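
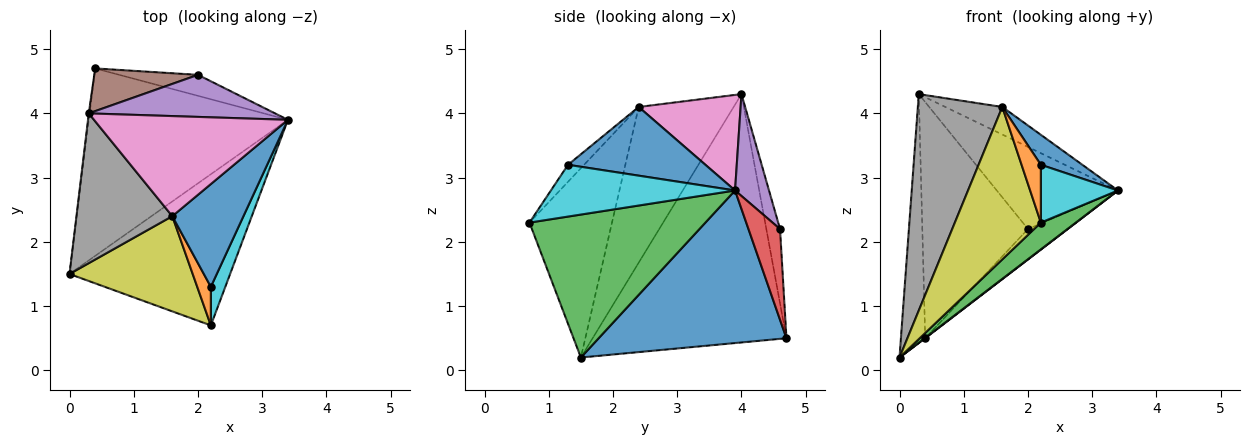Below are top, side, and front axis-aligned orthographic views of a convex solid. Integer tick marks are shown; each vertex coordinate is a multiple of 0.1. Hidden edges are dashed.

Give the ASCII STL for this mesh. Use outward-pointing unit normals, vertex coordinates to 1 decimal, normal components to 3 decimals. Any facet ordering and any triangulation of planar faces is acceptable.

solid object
 facet normal 0.608 -0.002 -0.794
  outer loop
   vertex 0.4 4.7 0.5
   vertex 3.4 3.9 2.8
   vertex 0.0 1.5 0.2
  endloop
 endfacet
 facet normal -0.992 0.124 -0.003
  outer loop
   vertex 0.3 4.0 4.3
   vertex 0.4 4.7 0.5
   vertex 0.0 1.5 0.2
  endloop
 endfacet
 facet normal 0.659 -0.131 -0.741
  outer loop
   vertex 2.2 0.7 2.3
   vertex 0.0 1.5 0.2
   vertex 3.4 3.9 2.8
  endloop
 endfacet
 facet normal 0.548 0.689 -0.475
  outer loop
   vertex 2.0 4.6 2.2
   vertex 3.4 3.9 2.8
   vertex 0.4 4.7 0.5
  endloop
 endfacet
 facet normal 0.242 0.863 0.443
  outer loop
   vertex 2.0 4.6 2.2
   vertex 0.3 4.0 4.3
   vertex 3.4 3.9 2.8
  endloop
 endfacet
 facet normal -0.127 0.976 0.176
  outer loop
   vertex 2.0 4.6 2.2
   vertex 0.4 4.7 0.5
   vertex 0.3 4.0 4.3
  endloop
 endfacet
 facet normal 0.429 0.240 0.871
  outer loop
   vertex 1.6 2.4 4.1
   vertex 3.4 3.9 2.8
   vertex 0.3 4.0 4.3
  endloop
 endfacet
 facet normal -0.679 -0.604 0.418
  outer loop
   vertex 1.6 2.4 4.1
   vertex 0.3 4.0 4.3
   vertex 0.0 1.5 0.2
  endloop
 endfacet
 facet normal -0.631 -0.658 0.411
  outer loop
   vertex 1.6 2.4 4.1
   vertex 0.0 1.5 0.2
   vertex 2.2 0.7 2.3
  endloop
 endfacet
 facet normal 0.893 -0.374 0.249
  outer loop
   vertex 2.2 1.3 3.2
   vertex 2.2 0.7 2.3
   vertex 3.4 3.9 2.8
  endloop
 endfacet
 facet normal 0.680 -0.205 0.704
  outer loop
   vertex 2.2 1.3 3.2
   vertex 3.4 3.9 2.8
   vertex 1.6 2.4 4.1
  endloop
 endfacet
 facet normal -0.570 -0.684 0.456
  outer loop
   vertex 2.2 1.3 3.2
   vertex 1.6 2.4 4.1
   vertex 2.2 0.7 2.3
  endloop
 endfacet
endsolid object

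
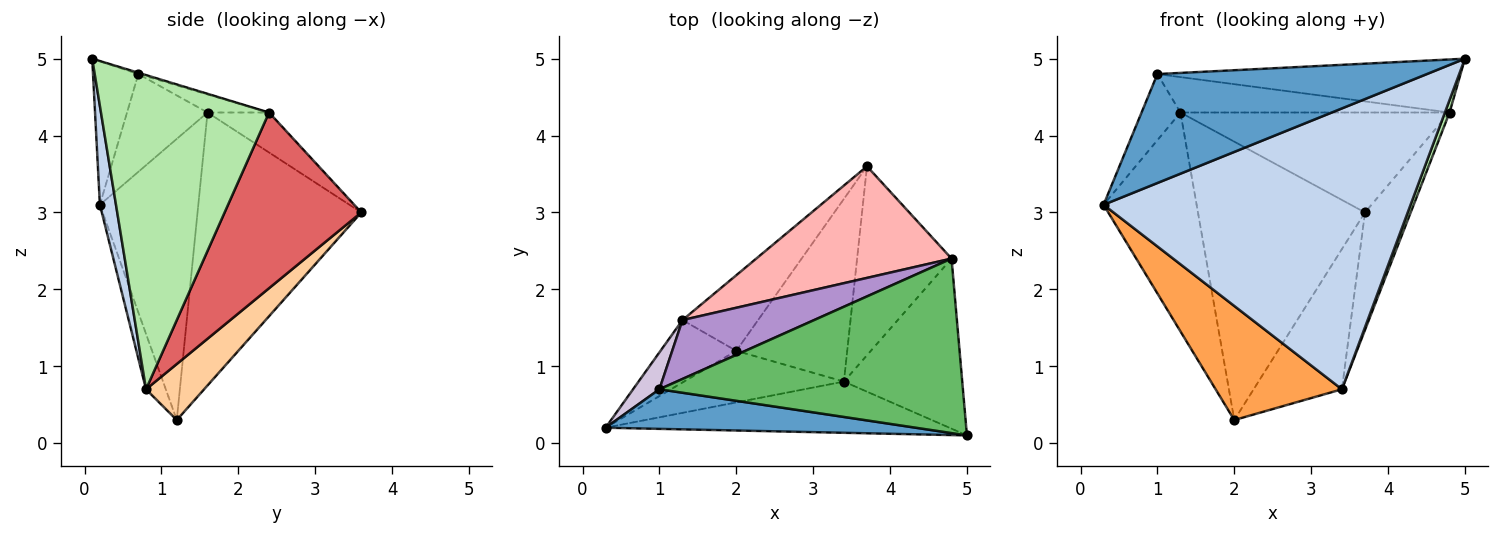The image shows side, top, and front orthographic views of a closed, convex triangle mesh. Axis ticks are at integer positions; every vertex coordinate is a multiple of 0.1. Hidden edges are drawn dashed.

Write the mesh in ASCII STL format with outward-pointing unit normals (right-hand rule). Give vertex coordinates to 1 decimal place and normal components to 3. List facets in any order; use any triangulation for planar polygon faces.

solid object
 facet normal -0.156 -0.928 0.337
  outer loop
   vertex 1.0 0.7 4.8
   vertex 0.3 0.2 3.1
   vertex 5.0 0.1 5.0
  endloop
 endfacet
 facet normal 0.051 -0.982 -0.179
  outer loop
   vertex 3.4 0.8 0.7
   vertex 5.0 0.1 5.0
   vertex 0.3 0.2 3.1
  endloop
 endfacet
 facet normal -0.141 -0.902 -0.408
  outer loop
   vertex 3.4 0.8 0.7
   vertex 0.3 0.2 3.1
   vertex 2.0 1.2 0.3
  endloop
 endfacet
 facet normal 0.372 0.565 -0.736
  outer loop
   vertex 3.4 0.8 0.7
   vertex 2.0 1.2 0.3
   vertex 3.7 3.6 3.0
  endloop
 endfacet
 facet normal -0.004 0.291 0.957
  outer loop
   vertex 4.8 2.4 4.3
   vertex 1.0 0.7 4.8
   vertex 5.0 0.1 5.0
  endloop
 endfacet
 facet normal 0.936 -0.026 -0.352
  outer loop
   vertex 4.8 2.4 4.3
   vertex 5.0 0.1 5.0
   vertex 3.4 0.8 0.7
  endloop
 endfacet
 facet normal 0.845 0.283 -0.454
  outer loop
   vertex 4.8 2.4 4.3
   vertex 3.4 0.8 0.7
   vertex 3.7 3.6 3.0
  endloop
 endfacet
 facet normal -0.151 0.660 0.736
  outer loop
   vertex 1.3 1.6 4.3
   vertex 4.8 2.4 4.3
   vertex 3.7 3.6 3.0
  endloop
 endfacet
 facet normal -0.117 0.512 0.851
  outer loop
   vertex 1.3 1.6 4.3
   vertex 1.0 0.7 4.8
   vertex 4.8 2.4 4.3
  endloop
 endfacet
 facet normal -0.875 0.423 0.236
  outer loop
   vertex 1.3 1.6 4.3
   vertex 0.3 0.2 3.1
   vertex 1.0 0.7 4.8
  endloop
 endfacet
 facet normal -0.713 0.674 -0.192
  outer loop
   vertex 1.3 1.6 4.3
   vertex 2.0 1.2 0.3
   vertex 0.3 0.2 3.1
  endloop
 endfacet
 facet normal -0.687 0.701 -0.190
  outer loop
   vertex 1.3 1.6 4.3
   vertex 3.7 3.6 3.0
   vertex 2.0 1.2 0.3
  endloop
 endfacet
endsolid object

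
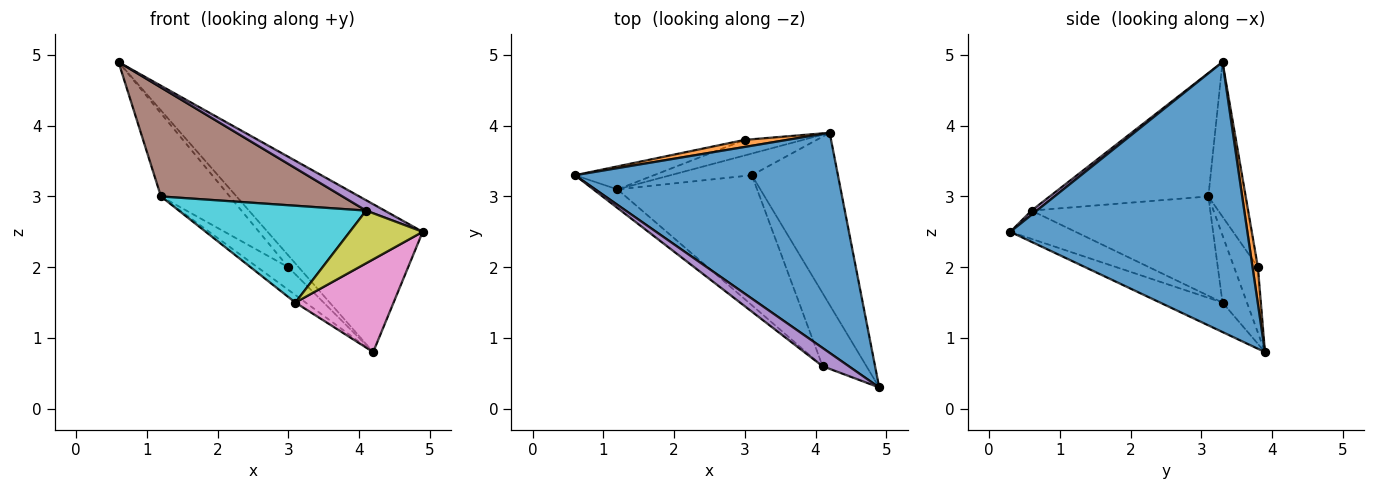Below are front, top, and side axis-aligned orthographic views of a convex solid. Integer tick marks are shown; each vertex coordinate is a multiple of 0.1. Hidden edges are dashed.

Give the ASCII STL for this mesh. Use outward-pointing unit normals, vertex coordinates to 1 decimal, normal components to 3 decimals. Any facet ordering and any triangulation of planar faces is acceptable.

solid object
 facet normal 0.649 0.424 0.632
  outer loop
   vertex 4.2 3.9 0.8
   vertex 0.6 3.3 4.9
   vertex 4.9 0.3 2.5
  endloop
 endfacet
 facet normal 0.405 0.784 0.470
  outer loop
   vertex 3.0 3.8 2.0
   vertex 0.6 3.3 4.9
   vertex 4.2 3.9 0.8
  endloop
 endfacet
 facet normal -0.463 0.854 -0.236
  outer loop
   vertex 1.2 3.1 3.0
   vertex 0.6 3.3 4.9
   vertex 3.0 3.8 2.0
  endloop
 endfacet
 facet normal -0.536 0.696 -0.478
  outer loop
   vertex 1.2 3.1 3.0
   vertex 3.0 3.8 2.0
   vertex 4.2 3.9 0.8
  endloop
 endfacet
 facet normal 0.140 -0.489 0.861
  outer loop
   vertex 4.1 0.6 2.8
   vertex 4.9 0.3 2.5
   vertex 0.6 3.3 4.9
  endloop
 endfacet
 facet normal -0.653 -0.747 -0.127
  outer loop
   vertex 4.1 0.6 2.8
   vertex 0.6 3.3 4.9
   vertex 1.2 3.1 3.0
  endloop
 endfacet
 facet normal -0.289 -0.454 -0.843
  outer loop
   vertex 3.1 3.3 1.5
   vertex 4.2 3.9 0.8
   vertex 4.9 0.3 2.5
  endloop
 endfacet
 facet normal -0.615 0.259 -0.745
  outer loop
   vertex 3.1 3.3 1.5
   vertex 1.2 3.1 3.0
   vertex 4.2 3.9 0.8
  endloop
 endfacet
 facet normal -0.464 -0.518 -0.719
  outer loop
   vertex 3.1 3.3 1.5
   vertex 4.9 0.3 2.5
   vertex 4.1 0.6 2.8
  endloop
 endfacet
 facet normal -0.495 -0.519 -0.697
  outer loop
   vertex 3.1 3.3 1.5
   vertex 4.1 0.6 2.8
   vertex 1.2 3.1 3.0
  endloop
 endfacet
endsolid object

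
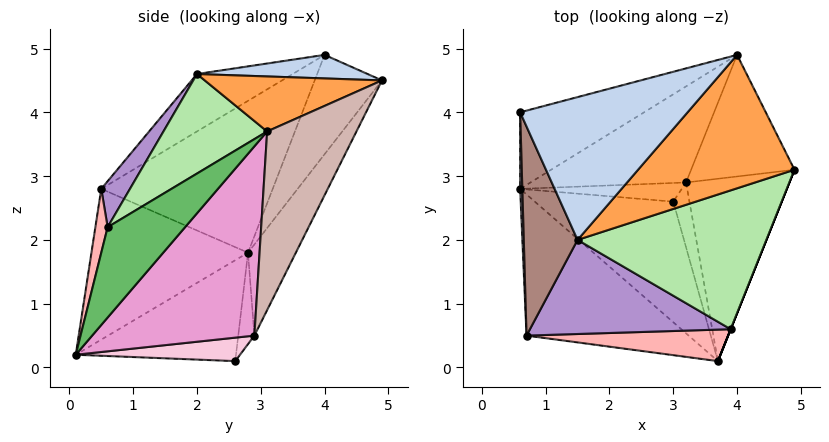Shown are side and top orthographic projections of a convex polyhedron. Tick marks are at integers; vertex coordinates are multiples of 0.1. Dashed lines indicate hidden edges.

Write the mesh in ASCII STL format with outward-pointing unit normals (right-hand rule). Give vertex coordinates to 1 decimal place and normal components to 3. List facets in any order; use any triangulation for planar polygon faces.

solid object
 facet normal -0.578 -0.193 -0.793
  outer loop
   vertex 0.6 2.8 1.8
   vertex 3.0 2.6 0.1
   vertex 3.7 0.1 0.2
  endloop
 endfacet
 facet normal 0.139 -0.086 0.987
  outer loop
   vertex 4.0 4.9 4.5
   vertex 0.6 4.0 4.9
   vertex 1.5 2.0 4.6
  endloop
 endfacet
 facet normal 0.322 -0.246 0.914
  outer loop
   vertex 4.0 4.9 4.5
   vertex 1.5 2.0 4.6
   vertex 4.9 3.1 3.7
  endloop
 endfacet
 facet normal -0.278 0.896 -0.347
  outer loop
   vertex 4.0 4.9 4.5
   vertex 0.6 2.8 1.8
   vertex 0.6 4.0 4.9
  endloop
 endfacet
 facet normal 0.928 -0.371 0.000
  outer loop
   vertex 3.9 0.6 2.2
   vertex 3.7 0.1 0.2
   vertex 4.9 3.1 3.7
  endloop
 endfacet
 facet normal 0.379 -0.583 0.719
  outer loop
   vertex 3.9 0.6 2.2
   vertex 4.9 3.1 3.7
   vertex 1.5 2.0 4.6
  endloop
 endfacet
 facet normal -0.643 -0.329 -0.692
  outer loop
   vertex 0.7 0.5 2.8
   vertex 0.6 2.8 1.8
   vertex 3.7 0.1 0.2
  endloop
 endfacet
 facet normal 0.074 -0.969 0.235
  outer loop
   vertex 0.7 0.5 2.8
   vertex 3.7 0.1 0.2
   vertex 3.9 0.6 2.2
  endloop
 endfacet
 facet normal 0.137 -0.790 0.598
  outer loop
   vertex 0.7 0.5 2.8
   vertex 3.9 0.6 2.2
   vertex 1.5 2.0 4.6
  endloop
 endfacet
 facet normal -0.999 -0.037 0.014
  outer loop
   vertex 0.7 0.5 2.8
   vertex 0.6 4.0 4.9
   vertex 0.6 2.8 1.8
  endloop
 endfacet
 facet normal -0.670 -0.396 0.628
  outer loop
   vertex 0.7 0.5 2.8
   vertex 1.5 2.0 4.6
   vertex 0.6 4.0 4.9
  endloop
 endfacet
 facet normal 0.724 0.548 -0.419
  outer loop
   vertex 3.2 2.9 0.5
   vertex 4.0 4.9 4.5
   vertex 4.9 3.1 3.7
  endloop
 endfacet
 facet normal 0.859 0.204 -0.469
  outer loop
   vertex 3.2 2.9 0.5
   vertex 4.9 3.1 3.7
   vertex 3.7 0.1 0.2
  endloop
 endfacet
 facet normal 0.806 0.203 -0.556
  outer loop
   vertex 3.2 2.9 0.5
   vertex 3.7 0.1 0.2
   vertex 3.0 2.6 0.1
  endloop
 endfacet
 facet normal -0.275 0.830 -0.485
  outer loop
   vertex 3.2 2.9 0.5
   vertex 3.0 2.6 0.1
   vertex 0.6 2.8 1.8
  endloop
 endfacet
 facet normal -0.233 0.888 -0.397
  outer loop
   vertex 3.2 2.9 0.5
   vertex 0.6 2.8 1.8
   vertex 4.0 4.9 4.5
  endloop
 endfacet
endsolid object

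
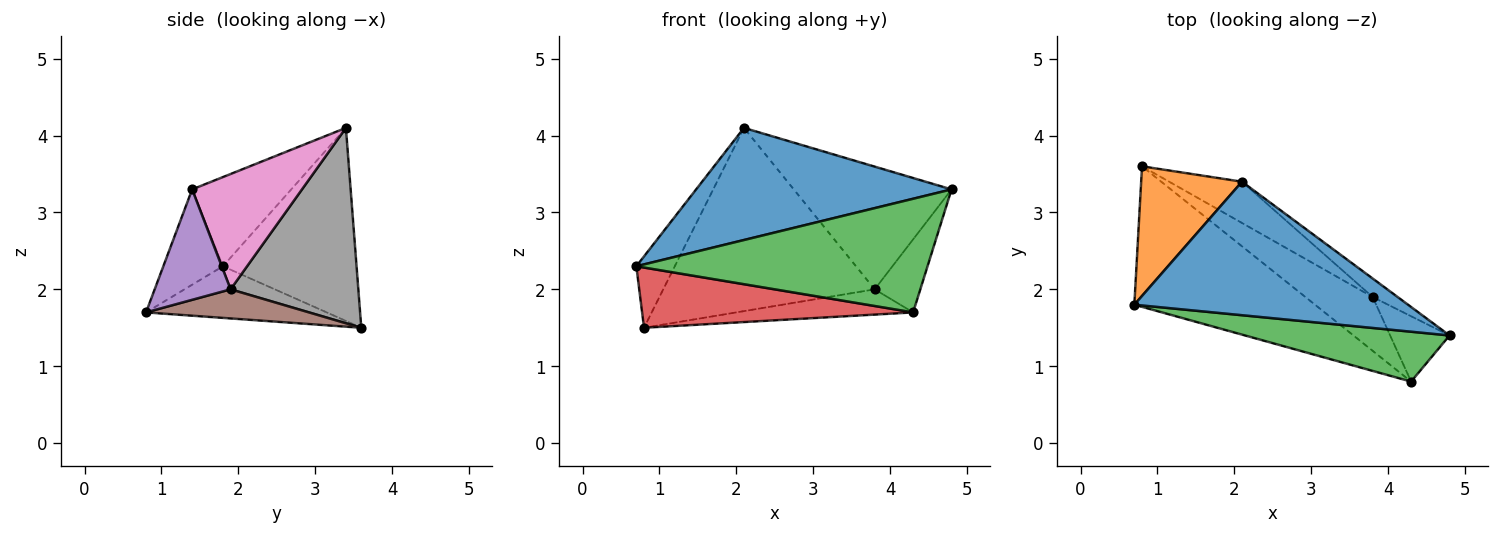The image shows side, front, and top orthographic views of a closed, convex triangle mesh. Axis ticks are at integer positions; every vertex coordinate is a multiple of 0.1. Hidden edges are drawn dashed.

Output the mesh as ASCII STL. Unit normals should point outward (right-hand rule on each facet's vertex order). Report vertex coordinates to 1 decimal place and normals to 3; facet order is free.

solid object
 facet normal -0.242 -0.624 0.743
  outer loop
   vertex 2.1 3.4 4.1
   vertex 0.7 1.8 2.3
   vertex 4.8 1.4 3.3
  endloop
 endfacet
 facet normal -0.859 0.247 0.448
  outer loop
   vertex 2.1 3.4 4.1
   vertex 0.8 3.6 1.5
   vertex 0.7 1.8 2.3
  endloop
 endfacet
 facet normal -0.184 -0.900 0.395
  outer loop
   vertex 4.3 0.8 1.7
   vertex 4.8 1.4 3.3
   vertex 0.7 1.8 2.3
  endloop
 endfacet
 facet normal -0.254 -0.381 -0.889
  outer loop
   vertex 4.3 0.8 1.7
   vertex 0.7 1.8 2.3
   vertex 0.8 3.6 1.5
  endloop
 endfacet
 facet normal 0.778 0.468 -0.419
  outer loop
   vertex 3.8 1.9 2.0
   vertex 4.8 1.4 3.3
   vertex 4.3 0.8 1.7
  endloop
 endfacet
 facet normal 0.365 0.396 -0.843
  outer loop
   vertex 3.8 1.9 2.0
   vertex 4.3 0.8 1.7
   vertex 0.8 3.6 1.5
  endloop
 endfacet
 facet normal 0.567 0.815 -0.123
  outer loop
   vertex 3.8 1.9 2.0
   vertex 2.1 3.4 4.1
   vertex 4.8 1.4 3.3
  endloop
 endfacet
 facet normal 0.508 0.840 -0.189
  outer loop
   vertex 3.8 1.9 2.0
   vertex 0.8 3.6 1.5
   vertex 2.1 3.4 4.1
  endloop
 endfacet
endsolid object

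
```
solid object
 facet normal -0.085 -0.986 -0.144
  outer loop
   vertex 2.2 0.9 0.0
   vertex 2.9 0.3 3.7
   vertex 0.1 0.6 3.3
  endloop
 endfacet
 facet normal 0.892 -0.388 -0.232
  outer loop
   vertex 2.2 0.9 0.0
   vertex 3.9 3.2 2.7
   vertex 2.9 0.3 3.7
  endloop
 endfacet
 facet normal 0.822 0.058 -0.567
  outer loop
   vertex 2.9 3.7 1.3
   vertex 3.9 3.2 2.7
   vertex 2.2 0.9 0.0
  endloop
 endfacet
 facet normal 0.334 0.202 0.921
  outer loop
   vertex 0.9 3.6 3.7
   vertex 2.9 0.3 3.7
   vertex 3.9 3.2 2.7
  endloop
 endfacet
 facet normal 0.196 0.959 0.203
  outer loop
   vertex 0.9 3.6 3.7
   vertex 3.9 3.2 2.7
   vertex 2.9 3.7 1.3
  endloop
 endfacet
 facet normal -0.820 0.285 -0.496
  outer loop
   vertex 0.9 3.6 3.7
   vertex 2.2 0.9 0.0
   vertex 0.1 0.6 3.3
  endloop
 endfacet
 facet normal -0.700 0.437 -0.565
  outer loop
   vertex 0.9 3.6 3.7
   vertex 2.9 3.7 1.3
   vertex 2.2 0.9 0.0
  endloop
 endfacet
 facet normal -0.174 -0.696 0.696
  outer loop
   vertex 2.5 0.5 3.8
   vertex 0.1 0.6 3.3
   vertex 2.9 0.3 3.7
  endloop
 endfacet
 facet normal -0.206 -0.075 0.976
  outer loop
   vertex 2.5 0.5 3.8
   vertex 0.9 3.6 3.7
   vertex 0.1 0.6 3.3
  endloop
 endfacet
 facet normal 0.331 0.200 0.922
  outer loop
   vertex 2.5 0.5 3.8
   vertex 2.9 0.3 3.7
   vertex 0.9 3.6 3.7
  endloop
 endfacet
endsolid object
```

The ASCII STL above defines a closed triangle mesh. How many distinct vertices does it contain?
7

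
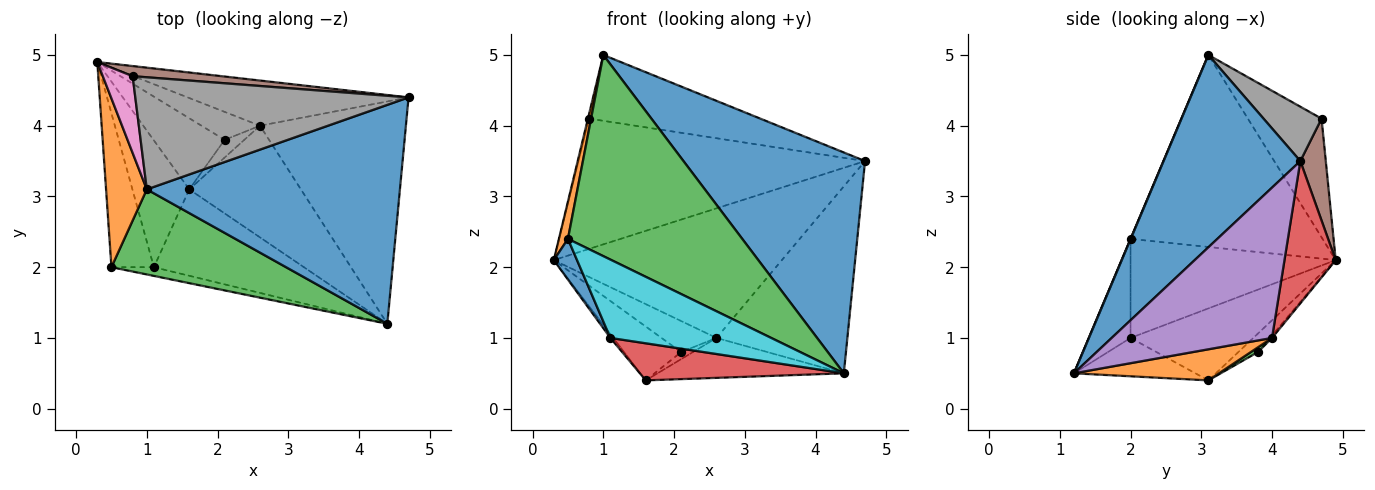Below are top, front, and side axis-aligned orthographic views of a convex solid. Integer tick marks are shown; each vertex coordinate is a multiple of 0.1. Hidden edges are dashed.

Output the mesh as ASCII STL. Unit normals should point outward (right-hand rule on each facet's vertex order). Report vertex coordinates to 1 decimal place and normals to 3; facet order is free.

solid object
 facet normal 0.472 -0.626 0.621
  outer loop
   vertex 1.0 3.1 5.0
   vertex 4.4 1.2 0.5
   vertex 4.7 4.4 3.5
  endloop
 endfacet
 facet normal -0.977 -0.046 0.207
  outer loop
   vertex 0.5 2.0 2.4
   vertex 1.0 3.1 5.0
   vertex 0.3 4.9 2.1
  endloop
 endfacet
 facet normal 0.001 -0.921 0.390
  outer loop
   vertex 0.5 2.0 2.4
   vertex 4.4 1.2 0.5
   vertex 1.0 3.1 5.0
  endloop
 endfacet
 facet normal 0.207 0.924 -0.322
  outer loop
   vertex 2.6 4.0 1.0
   vertex 0.3 4.9 2.1
   vertex 4.7 4.4 3.5
  endloop
 endfacet
 facet normal 0.619 0.505 -0.601
  outer loop
   vertex 2.6 4.0 1.0
   vertex 4.7 4.4 3.5
   vertex 4.4 1.2 0.5
  endloop
 endfacet
 facet normal 0.088 0.993 0.077
  outer loop
   vertex 0.8 4.7 4.1
   vertex 4.7 4.4 3.5
   vertex 0.3 4.9 2.1
  endloop
 endfacet
 facet normal -0.970 0.016 0.244
  outer loop
   vertex 0.8 4.7 4.1
   vertex 0.3 4.9 2.1
   vertex 1.0 3.1 5.0
  endloop
 endfacet
 facet normal 0.169 0.499 0.850
  outer loop
   vertex 0.8 4.7 4.1
   vertex 1.0 3.1 5.0
   vertex 4.7 4.4 3.5
  endloop
 endfacet
 facet normal -0.029 0.743 -0.669
  outer loop
   vertex 2.1 3.8 0.8
   vertex 0.3 4.9 2.1
   vertex 2.6 4.0 1.0
  endloop
 endfacet
 facet normal -0.250 -0.962 -0.107
  outer loop
   vertex 1.1 2.0 1.0
   vertex 4.4 1.2 0.5
   vertex 0.5 2.0 2.4
  endloop
 endfacet
 facet normal -0.914 -0.104 -0.392
  outer loop
   vertex 1.1 2.0 1.0
   vertex 0.5 2.0 2.4
   vertex 0.3 4.9 2.1
  endloop
 endfacet
 facet normal 0.253 0.326 -0.911
  outer loop
   vertex 1.6 3.1 0.4
   vertex 2.6 4.0 1.0
   vertex 4.4 1.2 0.5
  endloop
 endfacet
 facet normal 0.217 0.362 -0.906
  outer loop
   vertex 1.6 3.1 0.4
   vertex 2.1 3.8 0.8
   vertex 2.6 4.0 1.0
  endloop
 endfacet
 facet normal -0.229 -0.384 -0.895
  outer loop
   vertex 1.6 3.1 0.4
   vertex 4.4 1.2 0.5
   vertex 1.1 2.0 1.0
  endloop
 endfacet
 facet normal -0.203 0.591 -0.781
  outer loop
   vertex 1.6 3.1 0.4
   vertex 0.3 4.9 2.1
   vertex 2.1 3.8 0.8
  endloop
 endfacet
 facet normal -0.785 0.019 -0.620
  outer loop
   vertex 1.6 3.1 0.4
   vertex 1.1 2.0 1.0
   vertex 0.3 4.9 2.1
  endloop
 endfacet
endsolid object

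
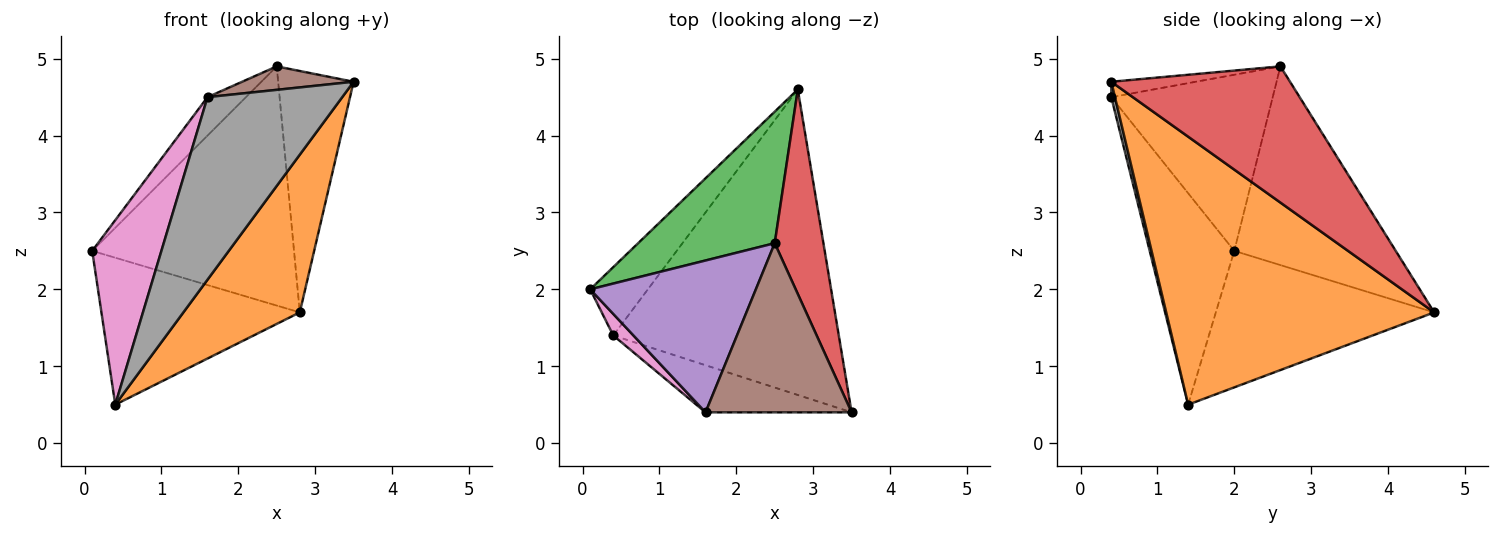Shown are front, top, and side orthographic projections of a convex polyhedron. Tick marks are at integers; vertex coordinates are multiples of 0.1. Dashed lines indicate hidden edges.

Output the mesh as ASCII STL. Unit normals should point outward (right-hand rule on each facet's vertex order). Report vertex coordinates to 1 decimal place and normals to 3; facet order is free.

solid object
 facet normal -0.706 0.642 -0.298
  outer loop
   vertex 0.4 1.4 0.5
   vertex 0.1 2.0 2.5
   vertex 2.8 4.6 1.7
  endloop
 endfacet
 facet normal 0.726 -0.315 -0.611
  outer loop
   vertex 0.4 1.4 0.5
   vertex 2.8 4.6 1.7
   vertex 3.5 0.4 4.7
  endloop
 endfacet
 facet normal -0.574 0.717 0.395
  outer loop
   vertex 2.5 2.6 4.9
   vertex 2.8 4.6 1.7
   vertex 0.1 2.0 2.5
  endloop
 endfacet
 facet normal 0.875 0.369 0.313
  outer loop
   vertex 2.5 2.6 4.9
   vertex 3.5 0.4 4.7
   vertex 2.8 4.6 1.7
  endloop
 endfacet
 facet normal -0.718 0.171 0.675
  outer loop
   vertex 1.6 0.4 4.5
   vertex 2.5 2.6 4.9
   vertex 0.1 2.0 2.5
  endloop
 endfacet
 facet normal -0.104 -0.137 0.985
  outer loop
   vertex 1.6 0.4 4.5
   vertex 3.5 0.4 4.7
   vertex 2.5 2.6 4.9
  endloop
 endfacet
 facet normal -0.772 -0.632 0.074
  outer loop
   vertex 1.6 0.4 4.5
   vertex 0.1 2.0 2.5
   vertex 0.4 1.4 0.5
  endloop
 endfacet
 facet normal 0.026 -0.968 -0.250
  outer loop
   vertex 1.6 0.4 4.5
   vertex 0.4 1.4 0.5
   vertex 3.5 0.4 4.7
  endloop
 endfacet
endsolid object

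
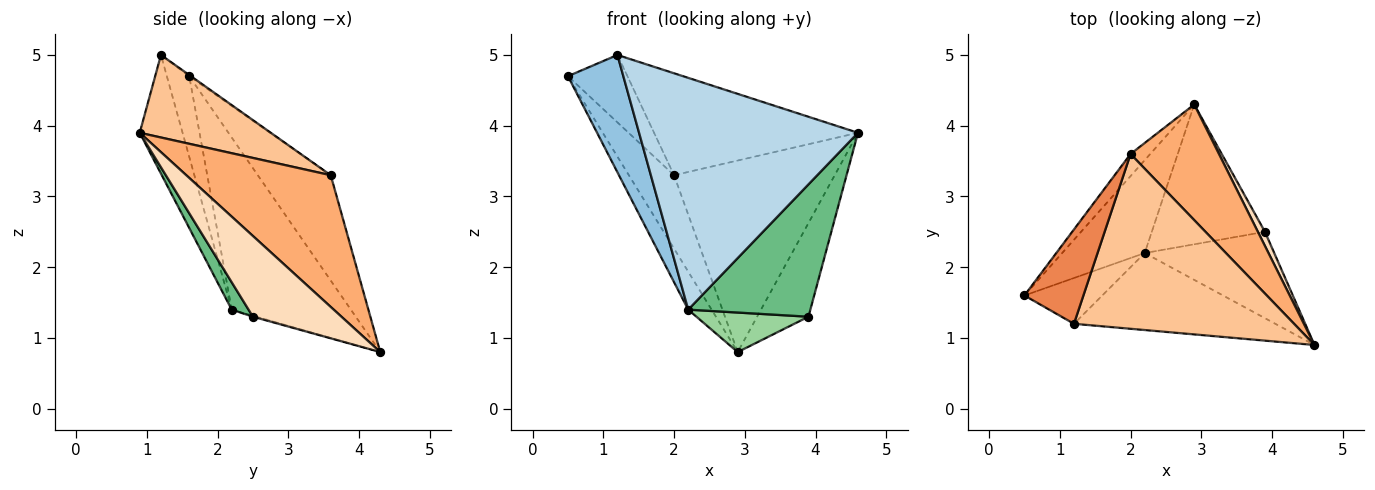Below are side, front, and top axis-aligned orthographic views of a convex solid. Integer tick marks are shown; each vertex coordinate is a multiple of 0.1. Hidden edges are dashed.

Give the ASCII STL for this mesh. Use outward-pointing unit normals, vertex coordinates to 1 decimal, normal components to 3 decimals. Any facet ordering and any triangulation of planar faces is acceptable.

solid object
 facet normal -0.888 0.174 -0.426
  outer loop
   vertex 2.2 2.2 1.4
   vertex 0.5 1.6 4.7
   vertex 2.9 4.3 0.8
  endloop
 endfacet
 facet normal -0.352 -0.872 -0.340
  outer loop
   vertex 2.2 2.2 1.4
   vertex 1.2 1.2 5.0
   vertex 0.5 1.6 4.7
  endloop
 endfacet
 facet normal -0.183 -0.933 -0.310
  outer loop
   vertex 2.2 2.2 1.4
   vertex 4.6 0.9 3.9
   vertex 1.2 1.2 5.0
  endloop
 endfacet
 facet normal -0.840 0.520 -0.157
  outer loop
   vertex 2.0 3.6 3.3
   vertex 2.9 4.3 0.8
   vertex 0.5 1.6 4.7
  endloop
 endfacet
 facet normal -0.016 0.582 0.813
  outer loop
   vertex 2.0 3.6 3.3
   vertex 0.5 1.6 4.7
   vertex 1.2 1.2 5.0
  endloop
 endfacet
 facet normal 0.610 0.678 0.410
  outer loop
   vertex 2.0 3.6 3.3
   vertex 4.6 0.9 3.9
   vertex 2.9 4.3 0.8
  endloop
 endfacet
 facet normal 0.308 0.479 0.822
  outer loop
   vertex 2.0 3.6 3.3
   vertex 1.2 1.2 5.0
   vertex 4.6 0.9 3.9
  endloop
 endfacet
 facet normal 0.863 0.500 0.076
  outer loop
   vertex 3.9 2.5 1.3
   vertex 2.9 4.3 0.8
   vertex 4.6 0.9 3.9
  endloop
 endfacet
 facet normal 0.115 -0.832 -0.543
  outer loop
   vertex 3.9 2.5 1.3
   vertex 4.6 0.9 3.9
   vertex 2.2 2.2 1.4
  endloop
 endfacet
 facet normal -0.009 -0.272 -0.962
  outer loop
   vertex 3.9 2.5 1.3
   vertex 2.2 2.2 1.4
   vertex 2.9 4.3 0.8
  endloop
 endfacet
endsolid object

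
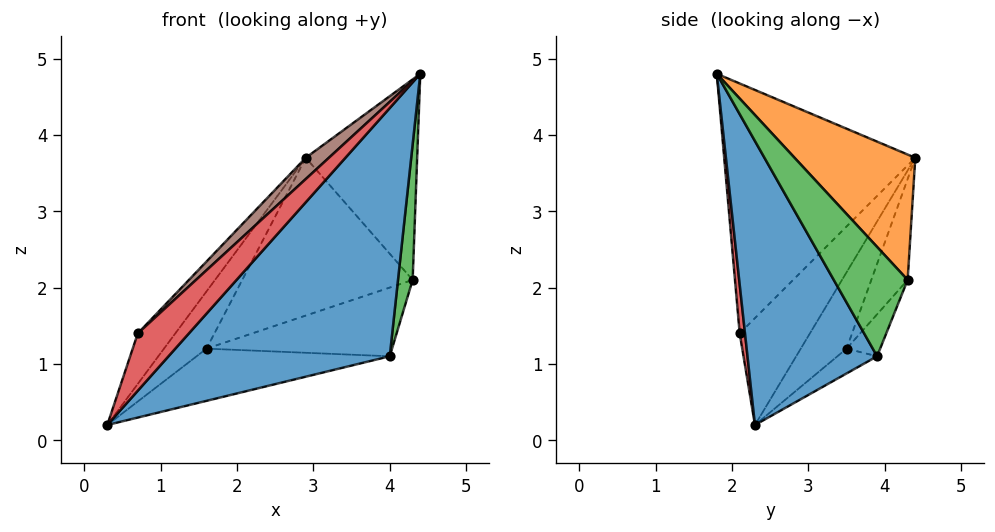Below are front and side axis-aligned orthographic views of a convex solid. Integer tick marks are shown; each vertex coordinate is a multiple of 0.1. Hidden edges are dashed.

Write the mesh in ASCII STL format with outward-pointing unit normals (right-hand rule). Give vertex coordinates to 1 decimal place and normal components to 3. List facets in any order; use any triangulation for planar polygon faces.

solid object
 facet normal 0.444 -0.758 -0.478
  outer loop
   vertex 4.0 3.9 1.1
   vertex 4.4 1.8 4.8
   vertex 0.3 2.3 0.2
  endloop
 endfacet
 facet normal 0.630 0.581 0.515
  outer loop
   vertex 4.3 4.3 2.1
   vertex 2.9 4.4 3.7
   vertex 4.4 1.8 4.8
  endloop
 endfacet
 facet normal 0.959 -0.190 -0.212
  outer loop
   vertex 4.3 4.3 2.1
   vertex 4.4 1.8 4.8
   vertex 4.0 3.9 1.1
  endloop
 endfacet
 facet normal 0.101 -0.975 -0.196
  outer loop
   vertex 0.7 2.1 1.4
   vertex 0.3 2.3 0.2
   vertex 4.4 1.8 4.8
  endloop
 endfacet
 facet normal -0.827 0.442 0.349
  outer loop
   vertex 0.7 2.1 1.4
   vertex 2.9 4.4 3.7
   vertex 0.3 2.3 0.2
  endloop
 endfacet
 facet normal -0.678 -0.082 0.731
  outer loop
   vertex 0.7 2.1 1.4
   vertex 4.4 1.8 4.8
   vertex 2.9 4.4 3.7
  endloop
 endfacet
 facet normal -0.726 0.674 0.135
  outer loop
   vertex 1.6 3.5 1.2
   vertex 0.3 2.3 0.2
   vertex 2.9 4.4 3.7
  endloop
 endfacet
 facet normal -0.149 0.723 -0.675
  outer loop
   vertex 1.6 3.5 1.2
   vertex 4.0 3.9 1.1
   vertex 0.3 2.3 0.2
  endloop
 endfacet
 facet normal -0.203 0.950 -0.237
  outer loop
   vertex 1.6 3.5 1.2
   vertex 2.9 4.4 3.7
   vertex 4.3 4.3 2.1
  endloop
 endfacet
 facet normal -0.169 0.932 -0.322
  outer loop
   vertex 1.6 3.5 1.2
   vertex 4.3 4.3 2.1
   vertex 4.0 3.9 1.1
  endloop
 endfacet
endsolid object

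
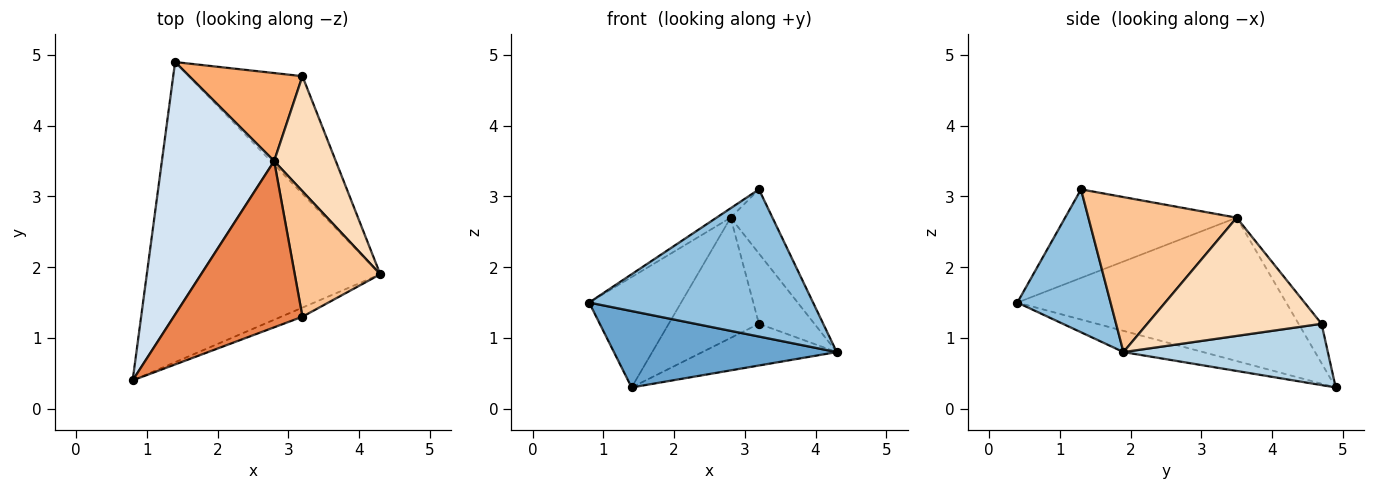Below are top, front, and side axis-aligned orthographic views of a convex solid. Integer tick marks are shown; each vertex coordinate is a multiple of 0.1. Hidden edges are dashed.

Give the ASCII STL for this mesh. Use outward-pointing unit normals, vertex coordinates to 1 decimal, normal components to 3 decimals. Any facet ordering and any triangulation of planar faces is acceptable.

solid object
 facet normal -0.088 -0.246 -0.965
  outer loop
   vertex 1.4 4.9 0.3
   vertex 4.3 1.9 0.8
   vertex 0.8 0.4 1.5
  endloop
 endfacet
 facet normal 0.384 -0.922 -0.057
  outer loop
   vertex 3.2 1.3 3.1
   vertex 0.8 0.4 1.5
   vertex 4.3 1.9 0.8
  endloop
 endfacet
 facet normal 0.453 0.298 -0.840
  outer loop
   vertex 3.2 4.7 1.2
   vertex 4.3 1.9 0.8
   vertex 1.4 4.9 0.3
  endloop
 endfacet
 facet normal -0.760 0.260 0.595
  outer loop
   vertex 2.8 3.5 2.7
   vertex 1.4 4.9 0.3
   vertex 0.8 0.4 1.5
  endloop
 endfacet
 facet normal -0.566 0.047 0.823
  outer loop
   vertex 2.8 3.5 2.7
   vertex 0.8 0.4 1.5
   vertex 3.2 1.3 3.1
  endloop
 endfacet
 facet normal -0.201 0.790 0.579
  outer loop
   vertex 2.8 3.5 2.7
   vertex 3.2 4.7 1.2
   vertex 1.4 4.9 0.3
  endloop
 endfacet
 facet normal 0.850 0.240 0.469
  outer loop
   vertex 2.8 3.5 2.7
   vertex 3.2 1.3 3.1
   vertex 4.3 1.9 0.8
  endloop
 endfacet
 facet normal 0.853 0.272 0.445
  outer loop
   vertex 2.8 3.5 2.7
   vertex 4.3 1.9 0.8
   vertex 3.2 4.7 1.2
  endloop
 endfacet
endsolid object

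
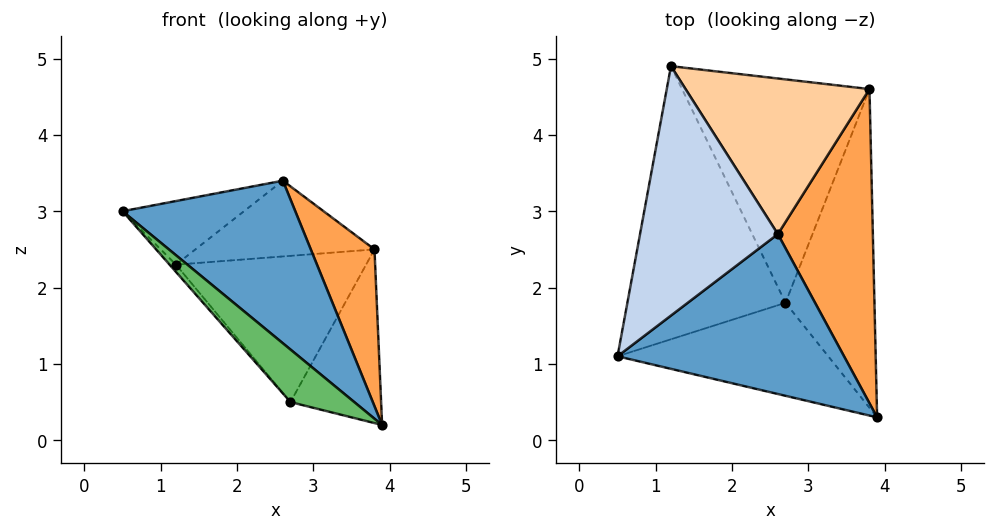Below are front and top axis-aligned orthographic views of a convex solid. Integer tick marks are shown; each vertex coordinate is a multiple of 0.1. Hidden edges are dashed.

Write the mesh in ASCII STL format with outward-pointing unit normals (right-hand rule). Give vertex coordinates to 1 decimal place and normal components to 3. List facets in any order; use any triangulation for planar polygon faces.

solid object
 facet normal 0.379 -0.660 0.649
  outer loop
   vertex 2.6 2.7 3.4
   vertex 0.5 1.1 3.0
   vertex 3.9 0.3 0.2
  endloop
 endfacet
 facet normal -0.349 0.232 0.908
  outer loop
   vertex 2.6 2.7 3.4
   vertex 1.2 4.9 2.3
   vertex 0.5 1.1 3.0
  endloop
 endfacet
 facet normal 0.809 -0.262 0.525
  outer loop
   vertex 3.8 4.6 2.5
   vertex 2.6 2.7 3.4
   vertex 3.9 0.3 0.2
  endloop
 endfacet
 facet normal -0.019 0.438 0.899
  outer loop
   vertex 3.8 4.6 2.5
   vertex 1.2 4.9 2.3
   vertex 2.6 2.7 3.4
  endloop
 endfacet
 facet normal -0.640 -0.378 -0.669
  outer loop
   vertex 2.7 1.8 0.5
   vertex 3.9 0.3 0.2
   vertex 0.5 1.1 3.0
  endloop
 endfacet
 facet normal -0.753 0.018 -0.658
  outer loop
   vertex 2.7 1.8 0.5
   vertex 0.5 1.1 3.0
   vertex 1.2 4.9 2.3
  endloop
 endfacet
 facet normal 0.354 0.447 -0.821
  outer loop
   vertex 2.7 1.8 0.5
   vertex 3.8 4.6 2.5
   vertex 3.9 0.3 0.2
  endloop
 endfacet
 facet normal 0.127 0.543 -0.830
  outer loop
   vertex 2.7 1.8 0.5
   vertex 1.2 4.9 2.3
   vertex 3.8 4.6 2.5
  endloop
 endfacet
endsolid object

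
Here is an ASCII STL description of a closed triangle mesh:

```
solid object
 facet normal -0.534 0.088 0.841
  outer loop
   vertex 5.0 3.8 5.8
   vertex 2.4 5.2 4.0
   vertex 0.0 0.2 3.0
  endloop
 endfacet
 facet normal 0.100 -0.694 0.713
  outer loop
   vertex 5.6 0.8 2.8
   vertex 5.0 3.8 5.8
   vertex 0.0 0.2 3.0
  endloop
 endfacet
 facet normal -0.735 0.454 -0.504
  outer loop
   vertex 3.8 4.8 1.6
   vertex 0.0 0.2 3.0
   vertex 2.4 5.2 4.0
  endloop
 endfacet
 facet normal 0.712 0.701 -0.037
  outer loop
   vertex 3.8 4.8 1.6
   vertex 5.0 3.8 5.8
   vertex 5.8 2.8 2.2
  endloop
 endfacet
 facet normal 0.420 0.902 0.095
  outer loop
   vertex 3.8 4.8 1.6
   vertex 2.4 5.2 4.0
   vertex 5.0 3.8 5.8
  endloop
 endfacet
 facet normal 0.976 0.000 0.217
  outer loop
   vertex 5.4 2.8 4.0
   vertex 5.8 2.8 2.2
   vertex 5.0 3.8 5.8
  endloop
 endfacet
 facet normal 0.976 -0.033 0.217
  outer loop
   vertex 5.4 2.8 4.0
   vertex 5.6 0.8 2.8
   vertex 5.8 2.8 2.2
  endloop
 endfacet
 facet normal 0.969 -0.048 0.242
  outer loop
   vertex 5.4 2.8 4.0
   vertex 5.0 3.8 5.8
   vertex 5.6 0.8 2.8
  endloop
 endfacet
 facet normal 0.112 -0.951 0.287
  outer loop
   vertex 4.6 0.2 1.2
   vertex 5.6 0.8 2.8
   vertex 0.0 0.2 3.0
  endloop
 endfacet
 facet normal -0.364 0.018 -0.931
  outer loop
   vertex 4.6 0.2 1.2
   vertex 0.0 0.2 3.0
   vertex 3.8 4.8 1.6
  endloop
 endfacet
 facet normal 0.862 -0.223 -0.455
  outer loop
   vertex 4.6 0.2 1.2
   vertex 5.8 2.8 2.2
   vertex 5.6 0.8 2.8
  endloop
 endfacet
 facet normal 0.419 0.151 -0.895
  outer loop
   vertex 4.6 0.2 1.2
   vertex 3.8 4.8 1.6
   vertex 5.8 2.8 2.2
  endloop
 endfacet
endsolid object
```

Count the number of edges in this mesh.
18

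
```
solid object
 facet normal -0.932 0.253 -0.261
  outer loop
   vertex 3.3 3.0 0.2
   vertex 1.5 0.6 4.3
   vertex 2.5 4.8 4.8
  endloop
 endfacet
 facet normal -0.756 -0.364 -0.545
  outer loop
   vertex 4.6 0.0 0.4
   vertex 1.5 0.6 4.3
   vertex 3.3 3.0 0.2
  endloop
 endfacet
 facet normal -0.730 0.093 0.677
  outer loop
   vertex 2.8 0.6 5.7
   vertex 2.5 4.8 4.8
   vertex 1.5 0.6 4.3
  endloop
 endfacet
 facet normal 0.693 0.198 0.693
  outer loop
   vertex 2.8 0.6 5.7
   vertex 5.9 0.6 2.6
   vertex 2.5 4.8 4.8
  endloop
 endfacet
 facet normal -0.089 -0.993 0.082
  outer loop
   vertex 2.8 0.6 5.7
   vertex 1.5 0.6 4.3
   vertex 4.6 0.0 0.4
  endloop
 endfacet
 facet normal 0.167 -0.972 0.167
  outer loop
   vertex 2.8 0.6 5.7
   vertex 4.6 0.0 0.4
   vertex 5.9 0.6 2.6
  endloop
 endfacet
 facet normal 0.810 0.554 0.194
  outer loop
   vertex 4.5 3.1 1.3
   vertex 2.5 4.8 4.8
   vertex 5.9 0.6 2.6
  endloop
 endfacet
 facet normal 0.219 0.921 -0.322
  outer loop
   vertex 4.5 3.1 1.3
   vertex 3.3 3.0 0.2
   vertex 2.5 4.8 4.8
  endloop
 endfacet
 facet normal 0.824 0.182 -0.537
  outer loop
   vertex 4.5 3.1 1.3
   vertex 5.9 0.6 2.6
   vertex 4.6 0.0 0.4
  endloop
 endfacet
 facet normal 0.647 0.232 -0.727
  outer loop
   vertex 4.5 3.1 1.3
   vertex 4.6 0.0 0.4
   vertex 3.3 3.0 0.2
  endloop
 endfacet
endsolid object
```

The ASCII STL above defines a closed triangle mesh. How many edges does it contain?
15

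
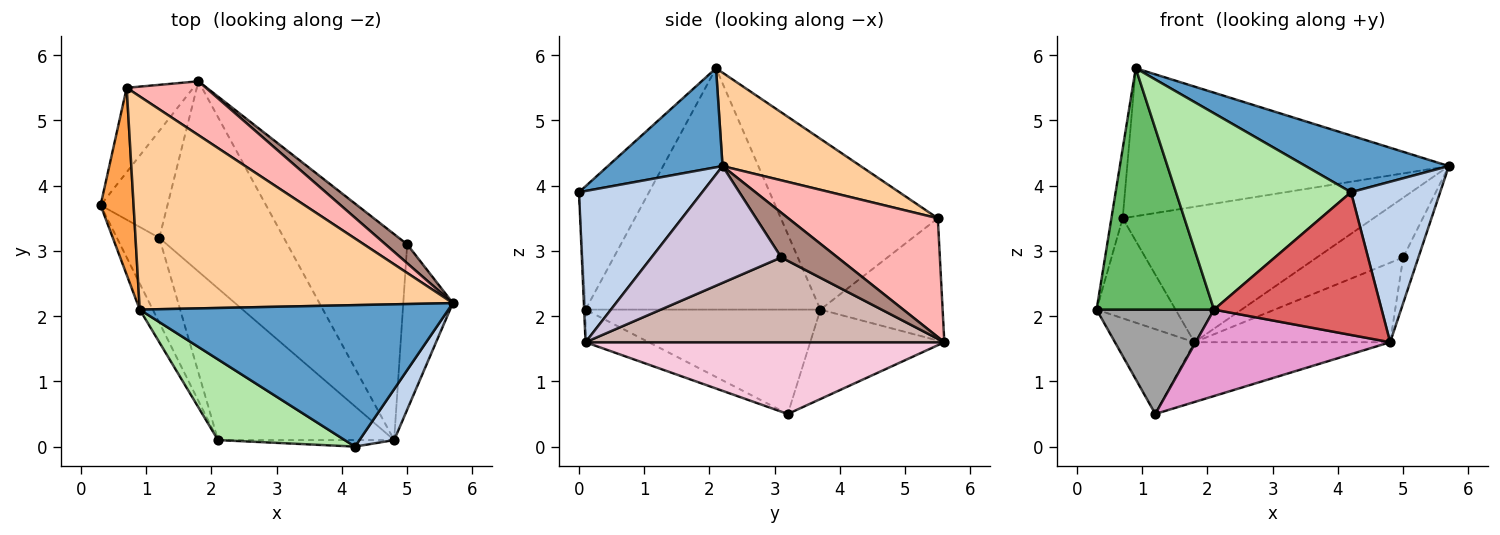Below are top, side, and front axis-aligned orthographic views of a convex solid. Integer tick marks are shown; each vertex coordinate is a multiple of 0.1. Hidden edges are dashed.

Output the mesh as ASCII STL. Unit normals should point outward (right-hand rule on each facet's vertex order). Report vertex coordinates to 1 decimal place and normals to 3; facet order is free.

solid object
 facet normal 0.285 -0.356 0.890
  outer loop
   vertex 0.9 2.1 5.8
   vertex 4.2 0.0 3.9
   vertex 5.7 2.2 4.3
  endloop
 endfacet
 facet normal 0.797 -0.576 0.183
  outer loop
   vertex 4.8 0.1 1.6
   vertex 5.7 2.2 4.3
   vertex 4.2 0.0 3.9
  endloop
 endfacet
 facet normal -0.979 0.070 0.189
  outer loop
   vertex 0.7 5.5 3.5
   vertex 0.3 3.7 2.1
   vertex 0.9 2.1 5.8
  endloop
 endfacet
 facet normal 0.238 0.554 0.798
  outer loop
   vertex 0.7 5.5 3.5
   vertex 0.9 2.1 5.8
   vertex 5.7 2.2 4.3
  endloop
 endfacet
 facet normal -0.893 -0.447 -0.048
  outer loop
   vertex 2.1 0.1 2.1
   vertex 0.9 2.1 5.8
   vertex 0.3 3.7 2.1
  endloop
 endfacet
 facet normal -0.347 -0.868 0.356
  outer loop
   vertex 2.1 0.1 2.1
   vertex 4.2 0.0 3.9
   vertex 0.9 2.1 5.8
  endloop
 endfacet
 facet normal -0.008 -0.999 -0.046
  outer loop
   vertex 2.1 0.1 2.1
   vertex 4.8 0.1 1.6
   vertex 4.2 0.0 3.9
  endloop
 endfacet
 facet normal 0.485 0.813 0.323
  outer loop
   vertex 1.8 5.6 1.6
   vertex 0.7 5.5 3.5
   vertex 5.7 2.2 4.3
  endloop
 endfacet
 facet normal -0.764 0.493 -0.416
  outer loop
   vertex 1.8 5.6 1.6
   vertex 0.3 3.7 2.1
   vertex 0.7 5.5 3.5
  endloop
 endfacet
 facet normal 0.915 0.107 -0.389
  outer loop
   vertex 5.0 3.1 2.9
   vertex 5.7 2.2 4.3
   vertex 4.8 0.1 1.6
  endloop
 endfacet
 facet normal 0.528 0.809 0.256
  outer loop
   vertex 5.0 3.1 2.9
   vertex 1.8 5.6 1.6
   vertex 5.7 2.2 4.3
  endloop
 endfacet
 facet normal 0.551 0.301 -0.778
  outer loop
   vertex 5.0 3.1 2.9
   vertex 4.8 0.1 1.6
   vertex 1.8 5.6 1.6
  endloop
 endfacet
 facet normal -0.159 -0.489 -0.858
  outer loop
   vertex 1.2 3.2 0.5
   vertex 4.8 0.1 1.6
   vertex 2.1 0.1 2.1
  endloop
 endfacet
 facet normal 0.482 0.263 -0.836
  outer loop
   vertex 1.2 3.2 0.5
   vertex 1.8 5.6 1.6
   vertex 4.8 0.1 1.6
  endloop
 endfacet
 facet normal -0.841 -0.420 -0.342
  outer loop
   vertex 1.2 3.2 0.5
   vertex 2.1 0.1 2.1
   vertex 0.3 3.7 2.1
  endloop
 endfacet
 facet normal -0.724 0.429 -0.541
  outer loop
   vertex 1.2 3.2 0.5
   vertex 0.3 3.7 2.1
   vertex 1.8 5.6 1.6
  endloop
 endfacet
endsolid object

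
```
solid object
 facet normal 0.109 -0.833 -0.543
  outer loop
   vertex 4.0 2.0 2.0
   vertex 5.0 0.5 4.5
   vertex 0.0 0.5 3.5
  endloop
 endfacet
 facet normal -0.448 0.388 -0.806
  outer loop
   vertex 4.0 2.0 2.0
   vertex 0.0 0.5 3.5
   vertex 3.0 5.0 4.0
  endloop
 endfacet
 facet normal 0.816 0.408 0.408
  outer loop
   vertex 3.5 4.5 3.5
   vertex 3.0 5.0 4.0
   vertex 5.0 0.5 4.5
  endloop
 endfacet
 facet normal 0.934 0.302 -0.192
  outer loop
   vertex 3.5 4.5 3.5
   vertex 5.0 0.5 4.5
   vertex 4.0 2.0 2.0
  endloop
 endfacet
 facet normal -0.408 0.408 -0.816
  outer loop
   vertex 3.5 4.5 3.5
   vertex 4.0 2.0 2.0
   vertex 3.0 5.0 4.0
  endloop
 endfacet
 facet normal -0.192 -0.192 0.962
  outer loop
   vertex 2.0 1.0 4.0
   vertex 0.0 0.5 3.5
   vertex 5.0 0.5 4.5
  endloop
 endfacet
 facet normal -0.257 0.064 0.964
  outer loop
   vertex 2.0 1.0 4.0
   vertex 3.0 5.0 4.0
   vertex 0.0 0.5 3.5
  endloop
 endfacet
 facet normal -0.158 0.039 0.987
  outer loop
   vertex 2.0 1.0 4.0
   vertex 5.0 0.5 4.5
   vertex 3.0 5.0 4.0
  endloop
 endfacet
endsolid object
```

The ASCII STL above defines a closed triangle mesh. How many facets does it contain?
8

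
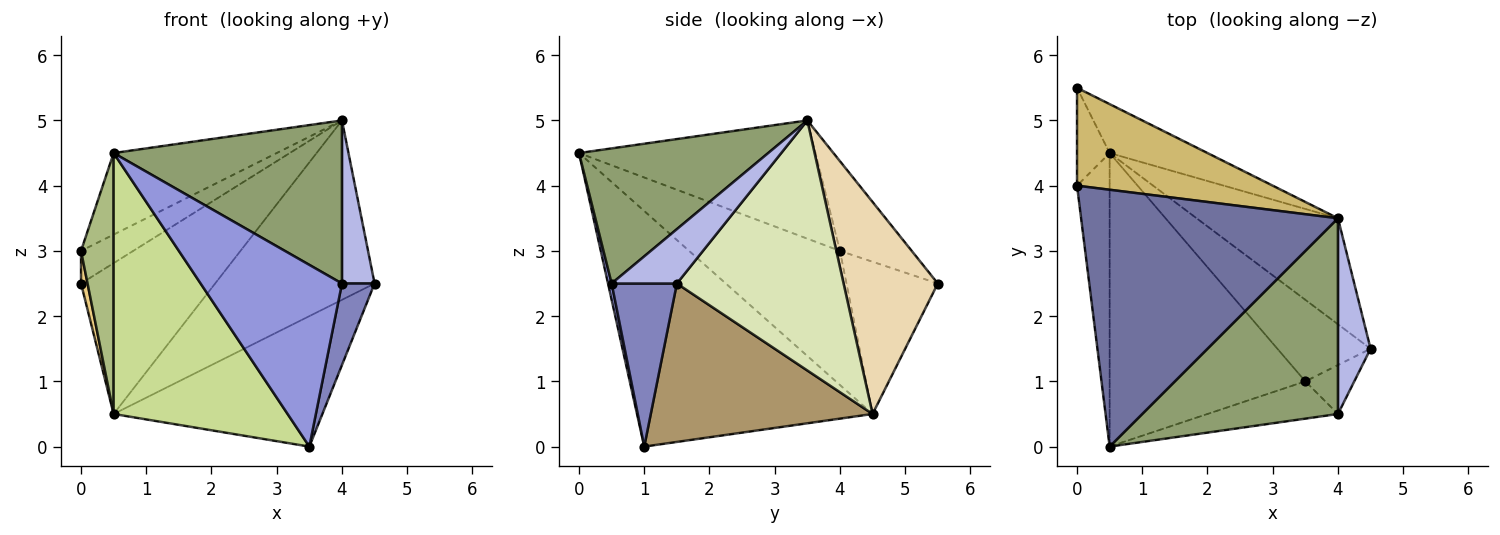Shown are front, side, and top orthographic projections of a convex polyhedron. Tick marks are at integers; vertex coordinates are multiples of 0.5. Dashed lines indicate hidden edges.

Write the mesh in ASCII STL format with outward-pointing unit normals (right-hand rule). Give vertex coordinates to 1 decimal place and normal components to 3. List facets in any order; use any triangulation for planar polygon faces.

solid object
 facet normal -0.402 0.277 0.873
  outer loop
   vertex 4.0 3.5 5.0
   vertex 0.0 4.0 3.0
   vertex 0.5 0.0 4.5
  endloop
 endfacet
 facet normal 0.864 -0.432 -0.259
  outer loop
   vertex 4.0 0.5 2.5
   vertex 3.5 1.0 0.0
   vertex 4.5 1.5 2.5
  endloop
 endfacet
 facet normal 0.025 -0.979 -0.201
  outer loop
   vertex 4.0 0.5 2.5
   vertex 0.5 0.0 4.5
   vertex 3.5 1.0 0.0
  endloop
 endfacet
 facet normal 0.788 -0.394 0.473
  outer loop
   vertex 4.0 0.5 2.5
   vertex 4.5 1.5 2.5
   vertex 4.0 3.5 5.0
  endloop
 endfacet
 facet normal 0.469 -0.566 0.679
  outer loop
   vertex 4.0 0.5 2.5
   vertex 4.0 3.5 5.0
   vertex 0.5 0.0 4.5
  endloop
 endfacet
 facet normal -0.951 -0.206 -0.231
  outer loop
   vertex 0.5 4.5 0.5
   vertex 0.5 0.0 4.5
   vertex 0.0 4.0 3.0
  endloop
 endfacet
 facet normal -0.669 -0.494 -0.556
  outer loop
   vertex 0.5 4.5 0.5
   vertex 3.5 1.0 0.0
   vertex 0.5 0.0 4.5
  endloop
 endfacet
 facet normal 0.669 0.640 -0.378
  outer loop
   vertex 0.5 4.5 0.5
   vertex 4.0 3.5 5.0
   vertex 4.5 1.5 2.5
  endloop
 endfacet
 facet normal 0.669 0.630 -0.394
  outer loop
   vertex 0.5 4.5 0.5
   vertex 4.5 1.5 2.5
   vertex 3.5 1.0 0.0
  endloop
 endfacet
 facet normal -0.399 0.290 0.870
  outer loop
   vertex 0.0 5.5 2.5
   vertex 0.0 4.0 3.0
   vertex 4.0 3.5 5.0
  endloop
 endfacet
 facet normal -0.975 -0.070 -0.209
  outer loop
   vertex 0.0 5.5 2.5
   vertex 0.5 4.5 0.5
   vertex 0.0 4.0 3.0
  endloop
 endfacet
 facet normal 0.556 0.791 -0.256
  outer loop
   vertex 0.0 5.5 2.5
   vertex 4.0 3.5 5.0
   vertex 0.5 4.5 0.5
  endloop
 endfacet
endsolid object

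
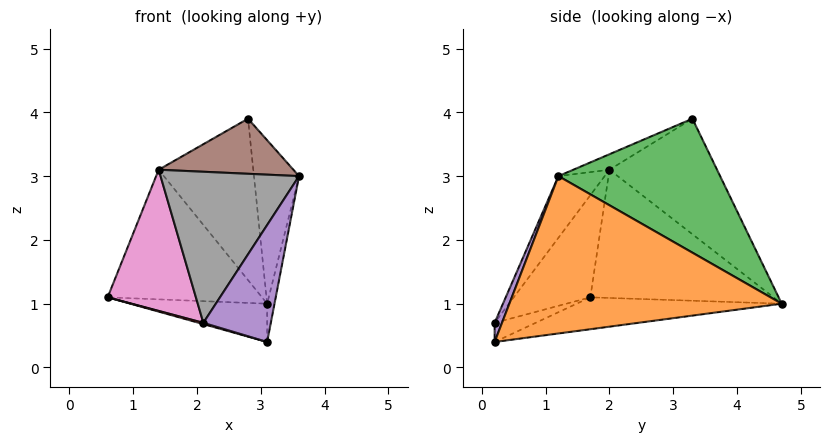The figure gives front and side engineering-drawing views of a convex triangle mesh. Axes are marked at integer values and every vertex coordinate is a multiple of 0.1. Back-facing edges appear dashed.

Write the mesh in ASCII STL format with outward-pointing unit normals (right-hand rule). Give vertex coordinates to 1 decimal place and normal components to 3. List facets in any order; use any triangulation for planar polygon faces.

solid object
 facet normal -0.194 0.130 -0.972
  outer loop
   vertex 3.1 0.2 0.4
   vertex 0.6 1.7 1.1
   vertex 3.1 4.7 1.0
  endloop
 endfacet
 facet normal 0.980 0.026 -0.199
  outer loop
   vertex 3.1 0.2 0.4
   vertex 3.1 4.7 1.0
   vertex 3.6 1.2 3.0
  endloop
 endfacet
 facet normal 0.939 0.262 0.224
  outer loop
   vertex 2.8 3.3 3.9
   vertex 3.6 1.2 3.0
   vertex 3.1 4.7 1.0
  endloop
 endfacet
 facet normal -0.287 -0.032 -0.957
  outer loop
   vertex 2.1 0.2 0.7
   vertex 0.6 1.7 1.1
   vertex 3.1 0.2 0.4
  endloop
 endfacet
 facet normal 0.102 -0.935 0.340
  outer loop
   vertex 2.1 0.2 0.7
   vertex 3.1 0.2 0.4
   vertex 3.6 1.2 3.0
  endloop
 endfacet
 facet normal -0.115 -0.428 0.896
  outer loop
   vertex 1.4 2.0 3.1
   vertex 3.6 1.2 3.0
   vertex 2.8 3.3 3.9
  endloop
 endfacet
 facet normal -0.613 -0.707 0.351
  outer loop
   vertex 1.4 2.0 3.1
   vertex 0.6 1.7 1.1
   vertex 2.1 0.2 0.7
  endloop
 endfacet
 facet normal -0.269 -0.807 0.526
  outer loop
   vertex 1.4 2.0 3.1
   vertex 2.1 0.2 0.7
   vertex 3.6 1.2 3.0
  endloop
 endfacet
 facet normal -0.749 0.631 0.205
  outer loop
   vertex 1.4 2.0 3.1
   vertex 3.1 4.7 1.0
   vertex 0.6 1.7 1.1
  endloop
 endfacet
 facet normal -0.730 0.642 0.234
  outer loop
   vertex 1.4 2.0 3.1
   vertex 2.8 3.3 3.9
   vertex 3.1 4.7 1.0
  endloop
 endfacet
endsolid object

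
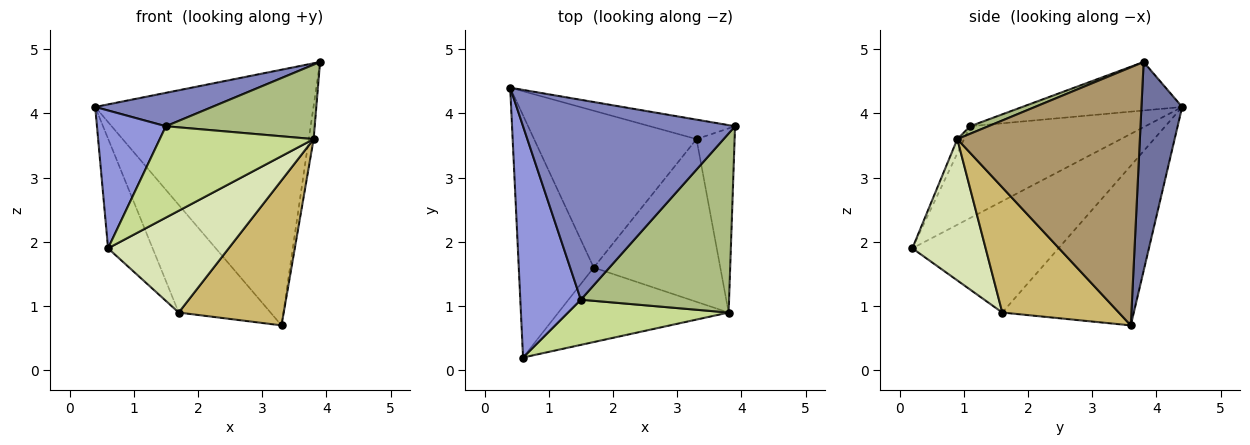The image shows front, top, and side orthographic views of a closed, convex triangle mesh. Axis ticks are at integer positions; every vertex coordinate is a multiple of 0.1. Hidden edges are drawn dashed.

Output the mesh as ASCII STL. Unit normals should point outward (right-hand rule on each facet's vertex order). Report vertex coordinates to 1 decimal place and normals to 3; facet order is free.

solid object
 facet normal 0.183 0.980 -0.075
  outer loop
   vertex 3.3 3.6 0.7
   vertex 0.4 4.4 4.1
   vertex 3.9 3.8 4.8
  endloop
 endfacet
 facet normal -0.220 -0.161 0.962
  outer loop
   vertex 1.5 1.1 3.8
   vertex 3.9 3.8 4.8
   vertex 0.4 4.4 4.1
  endloop
 endfacet
 facet normal -0.793 -0.312 0.523
  outer loop
   vertex 1.5 1.1 3.8
   vertex 0.4 4.4 4.1
   vertex 0.6 0.2 1.9
  endloop
 endfacet
 facet normal -0.804 0.245 -0.541
  outer loop
   vertex 1.7 1.6 0.9
   vertex 0.6 0.2 1.9
   vertex 0.4 4.4 4.1
  endloop
 endfacet
 facet normal -0.630 0.440 -0.641
  outer loop
   vertex 1.7 1.6 0.9
   vertex 0.4 4.4 4.1
   vertex 3.3 3.6 0.7
  endloop
 endfacet
 facet normal 0.047 -0.383 0.922
  outer loop
   vertex 3.8 0.9 3.6
   vertex 3.9 3.8 4.8
   vertex 1.5 1.1 3.8
  endloop
 endfacet
 facet normal -0.039 -0.896 0.443
  outer loop
   vertex 3.8 0.9 3.6
   vertex 1.5 1.1 3.8
   vertex 0.6 0.2 1.9
  endloop
 endfacet
 facet normal 0.440 -0.725 -0.530
  outer loop
   vertex 3.8 0.9 3.6
   vertex 0.6 0.2 1.9
   vertex 1.7 1.6 0.9
  endloop
 endfacet
 facet normal 0.989 0.026 -0.146
  outer loop
   vertex 3.8 0.9 3.6
   vertex 3.3 3.6 0.7
   vertex 3.9 3.8 4.8
  endloop
 endfacet
 facet normal 0.594 -0.535 -0.601
  outer loop
   vertex 3.8 0.9 3.6
   vertex 1.7 1.6 0.9
   vertex 3.3 3.6 0.7
  endloop
 endfacet
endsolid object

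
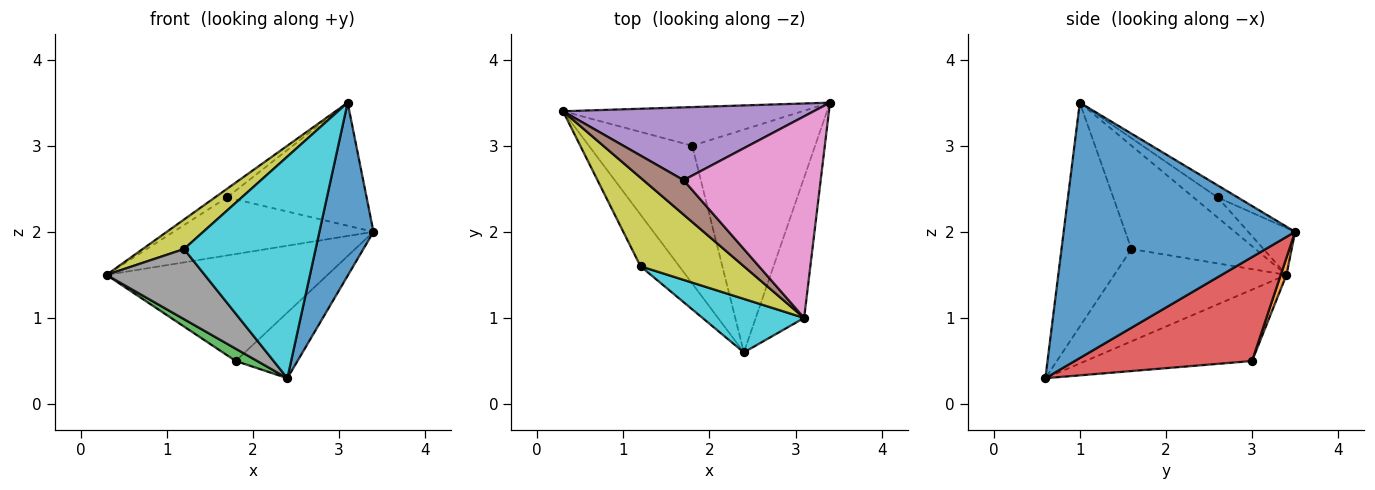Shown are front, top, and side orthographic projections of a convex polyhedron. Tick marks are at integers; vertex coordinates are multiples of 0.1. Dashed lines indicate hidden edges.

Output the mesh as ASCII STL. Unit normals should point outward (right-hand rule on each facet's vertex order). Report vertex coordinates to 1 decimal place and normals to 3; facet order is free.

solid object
 facet normal 0.958 -0.224 -0.181
  outer loop
   vertex 3.1 1.0 3.5
   vertex 2.4 0.6 0.3
   vertex 3.4 3.5 2.0
  endloop
 endfacet
 facet normal 0.024 0.940 -0.339
  outer loop
   vertex 1.8 3.0 0.5
   vertex 0.3 3.4 1.5
   vertex 3.4 3.5 2.0
  endloop
 endfacet
 facet normal -0.567 -0.073 -0.821
  outer loop
   vertex 1.8 3.0 0.5
   vertex 2.4 0.6 0.3
   vertex 0.3 3.4 1.5
  endloop
 endfacet
 facet normal 0.630 0.220 -0.745
  outer loop
   vertex 1.8 3.0 0.5
   vertex 3.4 3.5 2.0
   vertex 2.4 0.6 0.3
  endloop
 endfacet
 facet normal -0.145 0.617 0.774
  outer loop
   vertex 1.7 2.6 2.4
   vertex 3.4 3.5 2.0
   vertex 0.3 3.4 1.5
  endloop
 endfacet
 facet normal -0.436 0.218 0.873
  outer loop
   vertex 1.7 2.6 2.4
   vertex 0.3 3.4 1.5
   vertex 3.1 1.0 3.5
  endloop
 endfacet
 facet normal -0.075 0.520 0.851
  outer loop
   vertex 1.7 2.6 2.4
   vertex 3.1 1.0 3.5
   vertex 3.4 3.5 2.0
  endloop
 endfacet
 facet normal -0.816 -0.465 -0.343
  outer loop
   vertex 1.2 1.6 1.8
   vertex 0.3 3.4 1.5
   vertex 2.4 0.6 0.3
  endloop
 endfacet
 facet normal -0.688 -0.229 0.688
  outer loop
   vertex 1.2 1.6 1.8
   vertex 3.1 1.0 3.5
   vertex 0.3 3.4 1.5
  endloop
 endfacet
 facet normal -0.459 -0.864 0.208
  outer loop
   vertex 1.2 1.6 1.8
   vertex 2.4 0.6 0.3
   vertex 3.1 1.0 3.5
  endloop
 endfacet
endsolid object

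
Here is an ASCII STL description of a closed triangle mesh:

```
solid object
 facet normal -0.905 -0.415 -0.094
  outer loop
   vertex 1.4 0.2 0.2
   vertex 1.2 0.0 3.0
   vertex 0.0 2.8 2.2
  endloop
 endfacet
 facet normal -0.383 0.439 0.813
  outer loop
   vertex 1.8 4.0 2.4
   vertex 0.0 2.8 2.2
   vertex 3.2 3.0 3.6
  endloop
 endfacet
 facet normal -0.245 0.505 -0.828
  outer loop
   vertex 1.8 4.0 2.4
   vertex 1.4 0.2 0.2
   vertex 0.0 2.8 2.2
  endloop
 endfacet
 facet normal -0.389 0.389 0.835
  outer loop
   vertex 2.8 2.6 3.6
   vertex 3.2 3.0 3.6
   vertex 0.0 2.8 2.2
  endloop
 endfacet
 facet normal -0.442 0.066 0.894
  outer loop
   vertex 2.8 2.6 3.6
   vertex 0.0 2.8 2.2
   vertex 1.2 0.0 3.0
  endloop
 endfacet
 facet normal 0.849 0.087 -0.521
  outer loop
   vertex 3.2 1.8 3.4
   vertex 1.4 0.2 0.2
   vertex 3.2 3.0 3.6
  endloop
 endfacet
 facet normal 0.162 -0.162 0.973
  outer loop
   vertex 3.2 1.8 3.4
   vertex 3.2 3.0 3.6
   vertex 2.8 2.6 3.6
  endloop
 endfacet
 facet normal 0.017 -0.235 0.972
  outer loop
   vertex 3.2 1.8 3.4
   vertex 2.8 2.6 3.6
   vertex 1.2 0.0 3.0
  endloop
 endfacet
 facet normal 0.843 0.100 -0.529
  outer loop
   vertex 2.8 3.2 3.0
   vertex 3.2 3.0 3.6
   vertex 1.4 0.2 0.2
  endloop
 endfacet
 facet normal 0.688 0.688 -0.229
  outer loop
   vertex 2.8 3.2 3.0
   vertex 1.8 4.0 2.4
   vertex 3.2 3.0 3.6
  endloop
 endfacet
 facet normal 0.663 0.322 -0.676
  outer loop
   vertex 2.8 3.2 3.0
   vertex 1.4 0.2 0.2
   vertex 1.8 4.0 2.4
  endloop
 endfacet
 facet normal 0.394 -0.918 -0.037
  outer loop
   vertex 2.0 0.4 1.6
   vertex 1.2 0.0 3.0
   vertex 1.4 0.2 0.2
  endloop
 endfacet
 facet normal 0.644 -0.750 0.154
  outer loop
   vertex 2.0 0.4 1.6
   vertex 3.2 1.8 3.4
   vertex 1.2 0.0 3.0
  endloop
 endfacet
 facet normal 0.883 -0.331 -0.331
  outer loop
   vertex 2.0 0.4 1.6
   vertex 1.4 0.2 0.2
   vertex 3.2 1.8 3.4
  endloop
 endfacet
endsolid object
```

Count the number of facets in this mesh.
14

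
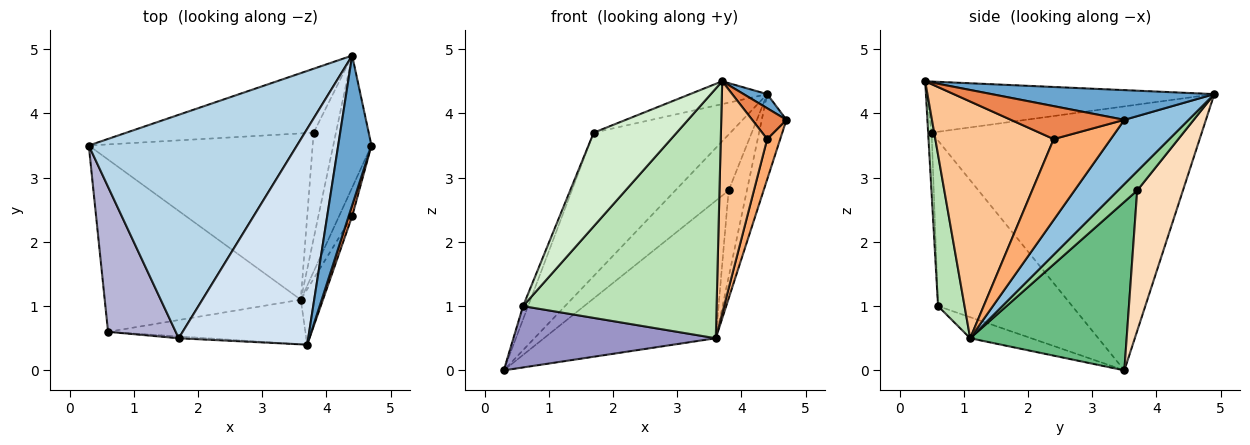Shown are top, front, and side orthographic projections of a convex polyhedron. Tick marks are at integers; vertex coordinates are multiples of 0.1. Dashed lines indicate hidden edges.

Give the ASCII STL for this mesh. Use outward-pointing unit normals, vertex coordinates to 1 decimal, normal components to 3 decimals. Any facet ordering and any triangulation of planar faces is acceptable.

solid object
 facet normal 0.664 -0.070 0.744
  outer loop
   vertex 4.4 4.9 4.3
   vertex 3.7 0.4 4.5
   vertex 4.7 3.5 3.9
  endloop
 endfacet
 facet normal 0.816 0.314 -0.485
  outer loop
   vertex 3.6 1.1 0.5
   vertex 4.4 4.9 4.3
   vertex 4.7 3.5 3.9
  endloop
 endfacet
 facet normal -0.730 0.369 0.576
  outer loop
   vertex 1.7 0.5 3.7
   vertex 4.4 4.9 4.3
   vertex 0.3 3.5 0.0
  endloop
 endfacet
 facet normal -0.365 0.098 0.926
  outer loop
   vertex 1.7 0.5 3.7
   vertex 3.7 0.4 4.5
   vertex 4.4 4.9 4.3
  endloop
 endfacet
 facet normal 0.952 -0.288 0.102
  outer loop
   vertex 4.4 2.4 3.6
   vertex 4.7 3.5 3.9
   vertex 3.7 0.4 4.5
  endloop
 endfacet
 facet normal 0.963 -0.220 -0.156
  outer loop
   vertex 4.4 2.4 3.6
   vertex 3.6 1.1 0.5
   vertex 4.7 3.5 3.9
  endloop
 endfacet
 facet normal 0.927 -0.364 -0.087
  outer loop
   vertex 4.4 2.4 3.6
   vertex 3.7 0.4 4.5
   vertex 3.6 1.1 0.5
  endloop
 endfacet
 facet normal 0.492 0.573 -0.655
  outer loop
   vertex 3.8 3.7 2.8
   vertex 0.3 3.5 0.0
   vertex 4.4 4.9 4.3
  endloop
 endfacet
 facet normal 0.502 0.551 -0.667
  outer loop
   vertex 3.8 3.7 2.8
   vertex 3.6 1.1 0.5
   vertex 0.3 3.5 0.0
  endloop
 endfacet
 facet normal 0.556 0.526 -0.643
  outer loop
   vertex 3.8 3.7 2.8
   vertex 4.4 4.9 4.3
   vertex 3.6 1.1 0.5
  endloop
 endfacet
 facet normal 0.134 -0.976 -0.174
  outer loop
   vertex 0.6 0.6 1.0
   vertex 3.6 1.1 0.5
   vertex 3.7 0.4 4.5
  endloop
 endfacet
 facet normal -0.042 -0.999 -0.020
  outer loop
   vertex 0.6 0.6 1.0
   vertex 3.7 0.4 4.5
   vertex 1.7 0.5 3.7
  endloop
 endfacet
 facet normal -0.101 -0.334 -0.937
  outer loop
   vertex 0.6 0.6 1.0
   vertex 0.3 3.5 0.0
   vertex 3.6 1.1 0.5
  endloop
 endfacet
 facet normal -0.925 0.035 0.378
  outer loop
   vertex 0.6 0.6 1.0
   vertex 1.7 0.5 3.7
   vertex 0.3 3.5 0.0
  endloop
 endfacet
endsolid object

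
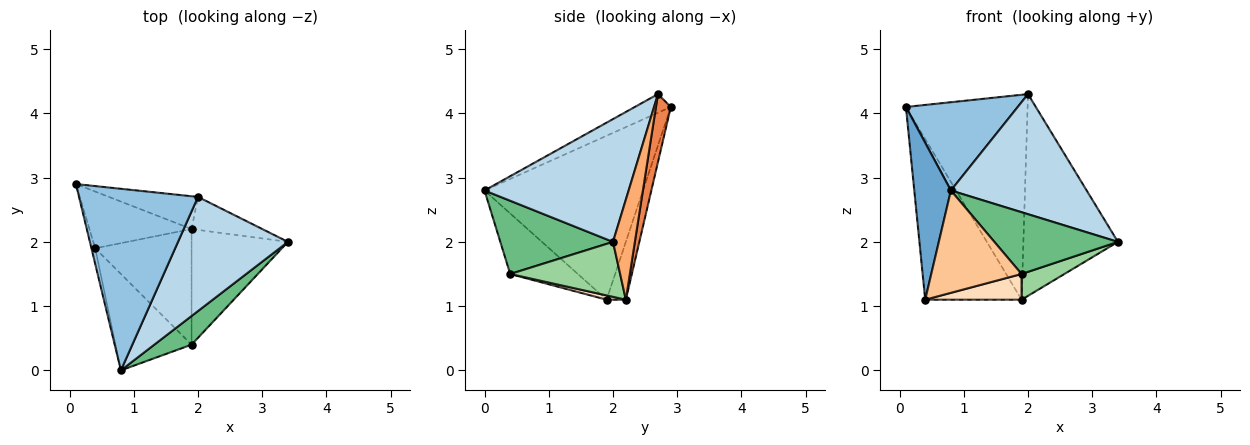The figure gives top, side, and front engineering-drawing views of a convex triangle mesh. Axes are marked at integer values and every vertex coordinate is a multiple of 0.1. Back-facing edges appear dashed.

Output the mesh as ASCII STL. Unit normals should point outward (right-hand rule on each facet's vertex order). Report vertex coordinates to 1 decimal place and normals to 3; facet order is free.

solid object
 facet normal -0.974 -0.225 -0.022
  outer loop
   vertex 0.4 1.9 1.1
   vertex 0.8 0.0 2.8
   vertex 0.1 2.9 4.1
  endloop
 endfacet
 facet normal -0.139 -0.433 0.891
  outer loop
   vertex 2.0 2.7 4.3
   vertex 0.1 2.9 4.1
   vertex 0.8 0.0 2.8
  endloop
 endfacet
 facet normal 0.610 -0.574 0.546
  outer loop
   vertex 2.0 2.7 4.3
   vertex 0.8 0.0 2.8
   vertex 3.4 2.0 2.0
  endloop
 endfacet
 facet normal -0.185 0.927 -0.327
  outer loop
   vertex 1.9 2.2 1.1
   vertex 0.4 1.9 1.1
   vertex 0.1 2.9 4.1
  endloop
 endfacet
 facet normal 0.120 0.980 -0.157
  outer loop
   vertex 1.9 2.2 1.1
   vertex 0.1 2.9 4.1
   vertex 2.0 2.7 4.3
  endloop
 endfacet
 facet normal 0.223 0.962 -0.157
  outer loop
   vertex 1.9 2.2 1.1
   vertex 2.0 2.7 4.3
   vertex 3.4 2.0 2.0
  endloop
 endfacet
 facet normal -0.479 -0.639 -0.602
  outer loop
   vertex 1.9 0.4 1.5
   vertex 0.8 0.0 2.8
   vertex 0.4 1.9 1.1
  endloop
 endfacet
 facet normal 0.043 -0.217 -0.975
  outer loop
   vertex 1.9 0.4 1.5
   vertex 0.4 1.9 1.1
   vertex 1.9 2.2 1.1
  endloop
 endfacet
 facet normal 0.637 -0.699 0.324
  outer loop
   vertex 1.9 0.4 1.5
   vertex 3.4 2.0 2.0
   vertex 0.8 0.0 2.8
  endloop
 endfacet
 facet normal 0.486 -0.190 -0.853
  outer loop
   vertex 1.9 0.4 1.5
   vertex 1.9 2.2 1.1
   vertex 3.4 2.0 2.0
  endloop
 endfacet
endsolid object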